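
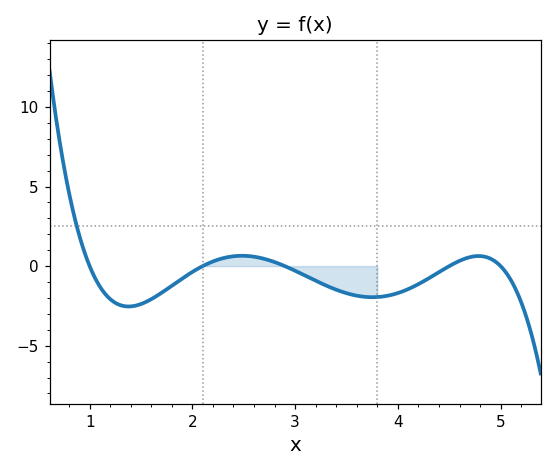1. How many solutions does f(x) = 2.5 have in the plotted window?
1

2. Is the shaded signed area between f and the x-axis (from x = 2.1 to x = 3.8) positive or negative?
negative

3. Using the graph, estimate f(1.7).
-1.5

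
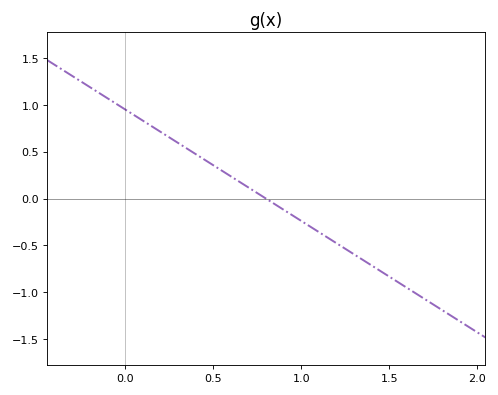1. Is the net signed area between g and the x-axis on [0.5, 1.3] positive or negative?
negative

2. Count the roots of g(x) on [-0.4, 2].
1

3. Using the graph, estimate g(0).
0.952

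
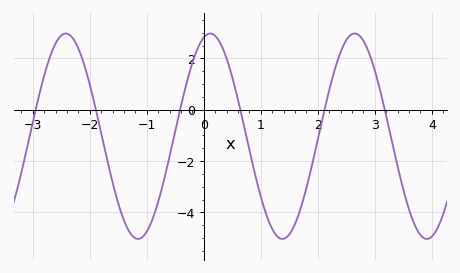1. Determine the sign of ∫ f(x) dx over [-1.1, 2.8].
negative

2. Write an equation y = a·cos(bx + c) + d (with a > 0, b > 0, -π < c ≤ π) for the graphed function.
y = 4cos(2.48x - 0.28) - 1.03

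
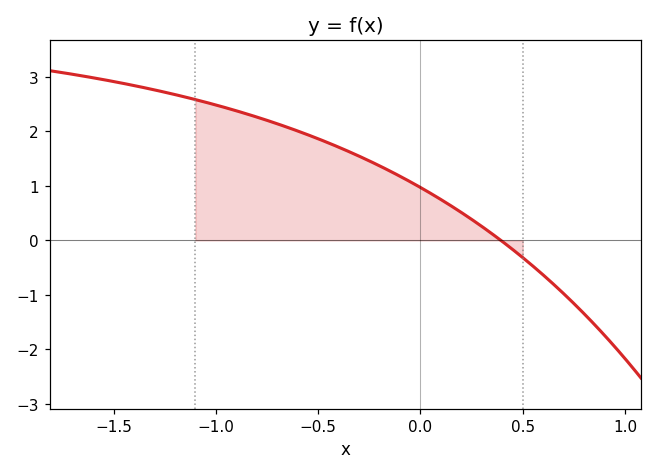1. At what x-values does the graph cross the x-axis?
0.393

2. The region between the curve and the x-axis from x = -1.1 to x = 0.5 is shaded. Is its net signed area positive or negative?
positive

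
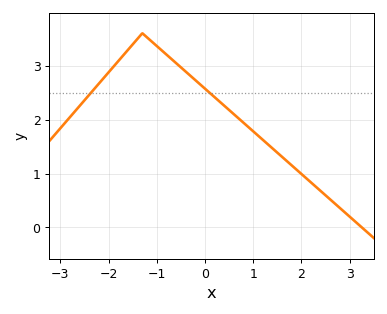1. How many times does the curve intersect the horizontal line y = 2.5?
2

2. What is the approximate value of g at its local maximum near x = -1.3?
3.6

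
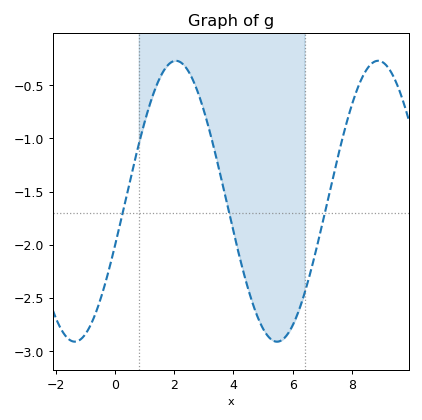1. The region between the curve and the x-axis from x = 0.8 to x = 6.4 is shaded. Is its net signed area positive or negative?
negative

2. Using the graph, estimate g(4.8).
-2.65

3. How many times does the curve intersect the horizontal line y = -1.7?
3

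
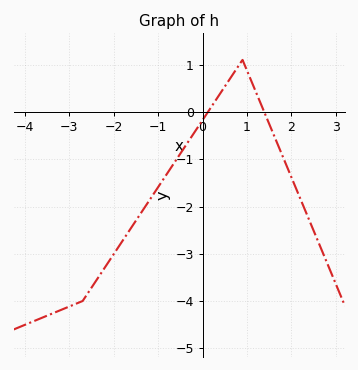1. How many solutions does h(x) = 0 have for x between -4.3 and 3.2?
2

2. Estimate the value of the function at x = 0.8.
0.958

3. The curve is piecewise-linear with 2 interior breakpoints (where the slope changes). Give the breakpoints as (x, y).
(-2.7, -4); (0.9, 1.1)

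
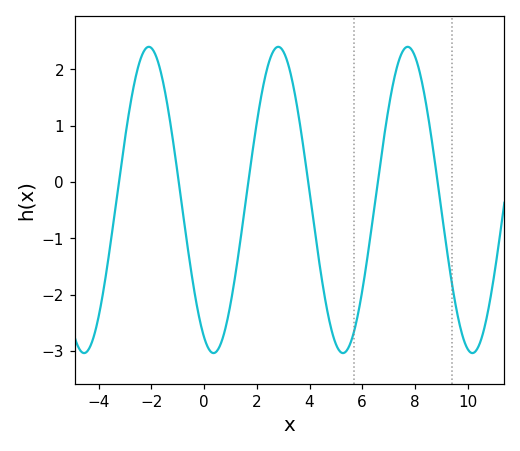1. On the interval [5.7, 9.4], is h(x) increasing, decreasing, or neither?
neither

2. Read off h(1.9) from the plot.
0.7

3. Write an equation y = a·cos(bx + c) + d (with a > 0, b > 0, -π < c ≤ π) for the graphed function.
y = 2.72cos(1.3x + 2.7) - 0.32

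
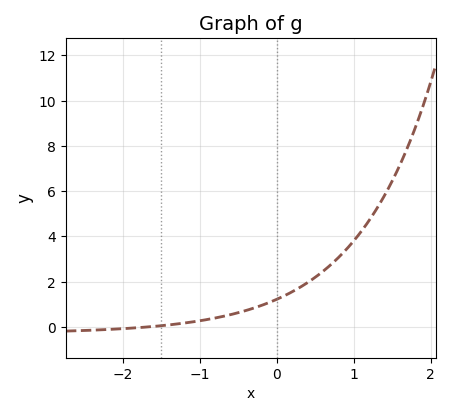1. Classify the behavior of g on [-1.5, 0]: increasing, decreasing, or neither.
increasing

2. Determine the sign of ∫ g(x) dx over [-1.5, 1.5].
positive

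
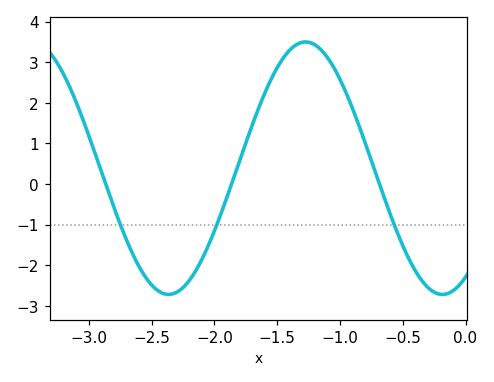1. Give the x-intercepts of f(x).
-2.87, -1.86, -0.686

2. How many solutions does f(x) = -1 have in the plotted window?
3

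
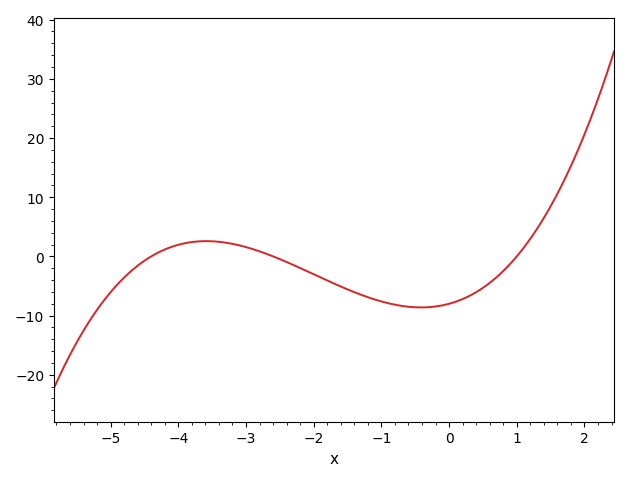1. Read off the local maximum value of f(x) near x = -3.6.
3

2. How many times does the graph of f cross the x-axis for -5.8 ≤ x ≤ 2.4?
3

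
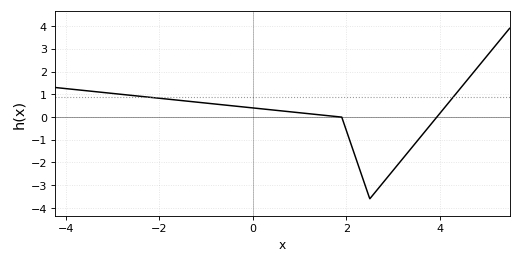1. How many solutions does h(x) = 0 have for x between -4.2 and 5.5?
2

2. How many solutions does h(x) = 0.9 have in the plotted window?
2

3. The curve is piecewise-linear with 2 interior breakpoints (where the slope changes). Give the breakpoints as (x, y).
(1.9, 0); (2.5, -3.6)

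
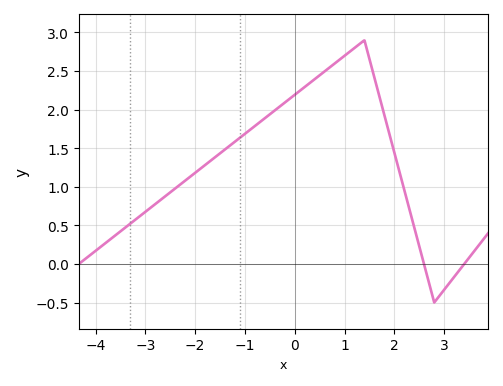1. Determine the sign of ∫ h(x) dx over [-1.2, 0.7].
positive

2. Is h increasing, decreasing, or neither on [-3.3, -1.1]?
increasing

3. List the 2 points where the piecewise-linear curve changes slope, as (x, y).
(1.4, 2.9); (2.8, -0.5)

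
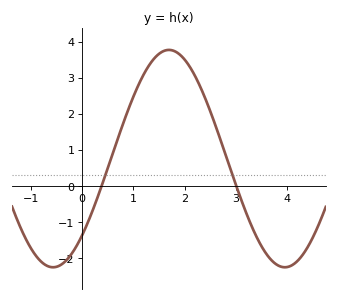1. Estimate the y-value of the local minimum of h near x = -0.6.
-2.2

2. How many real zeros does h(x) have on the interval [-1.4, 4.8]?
2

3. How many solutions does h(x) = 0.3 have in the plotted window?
2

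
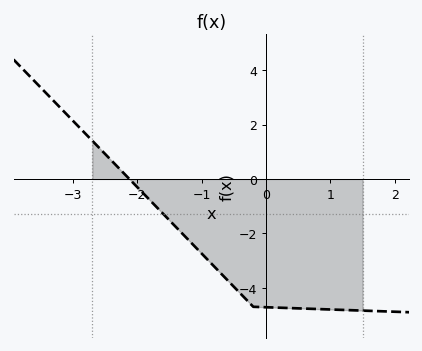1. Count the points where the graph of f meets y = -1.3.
1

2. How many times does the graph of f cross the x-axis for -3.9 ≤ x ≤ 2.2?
1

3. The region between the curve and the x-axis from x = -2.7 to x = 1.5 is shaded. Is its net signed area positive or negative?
negative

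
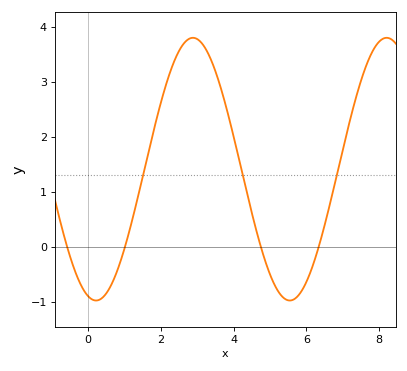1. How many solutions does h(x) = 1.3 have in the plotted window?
3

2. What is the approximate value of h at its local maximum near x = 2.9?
3.8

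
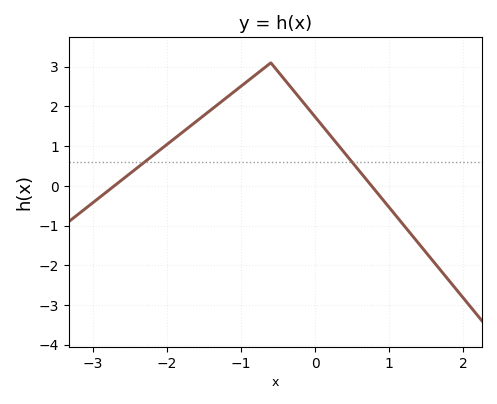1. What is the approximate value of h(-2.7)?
0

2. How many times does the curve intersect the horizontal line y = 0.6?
2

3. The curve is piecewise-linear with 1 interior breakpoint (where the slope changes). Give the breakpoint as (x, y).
(-0.6, 3.1)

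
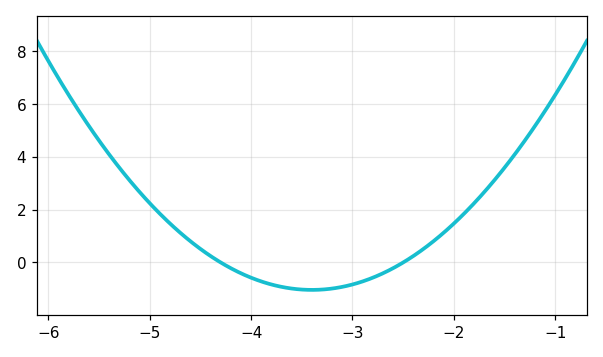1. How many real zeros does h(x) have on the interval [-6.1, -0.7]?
2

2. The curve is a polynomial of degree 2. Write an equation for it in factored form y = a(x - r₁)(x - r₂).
y = 1.28(x + 4.3)(x + 2.5)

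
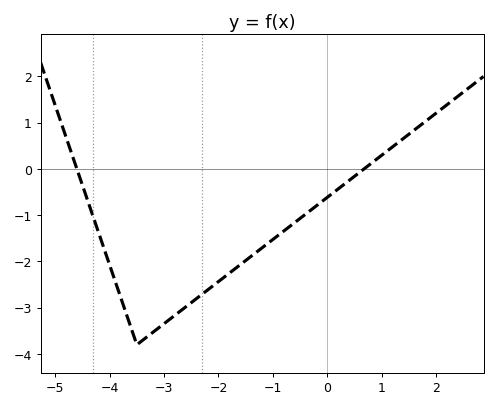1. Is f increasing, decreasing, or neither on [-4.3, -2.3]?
neither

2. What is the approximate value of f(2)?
1.2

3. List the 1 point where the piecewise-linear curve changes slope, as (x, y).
(-3.5, -3.8)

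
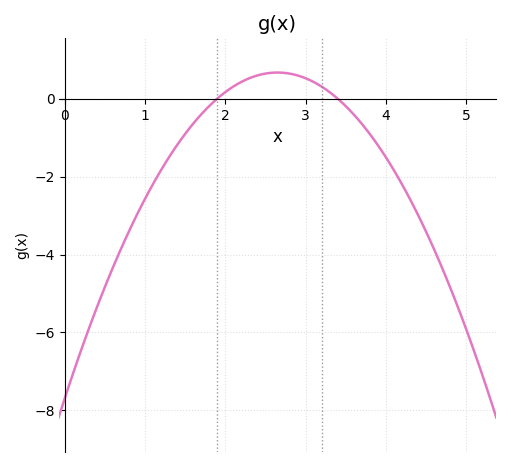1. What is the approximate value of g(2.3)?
0.524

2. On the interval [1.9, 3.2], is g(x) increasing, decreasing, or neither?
neither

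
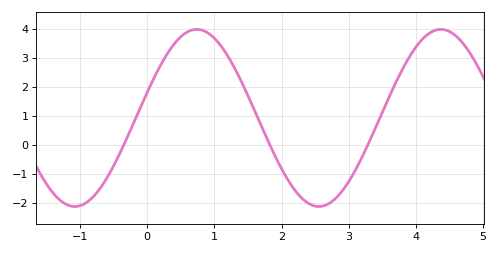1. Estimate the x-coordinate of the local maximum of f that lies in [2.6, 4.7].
4.4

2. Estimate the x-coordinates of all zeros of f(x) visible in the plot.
-0.3, 1.8, 3.3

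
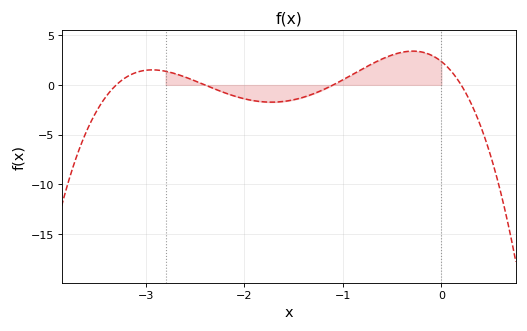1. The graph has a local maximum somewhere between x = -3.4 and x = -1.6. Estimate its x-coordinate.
-2.9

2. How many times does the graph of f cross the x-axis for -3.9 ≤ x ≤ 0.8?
4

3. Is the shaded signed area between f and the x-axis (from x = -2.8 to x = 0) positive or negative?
positive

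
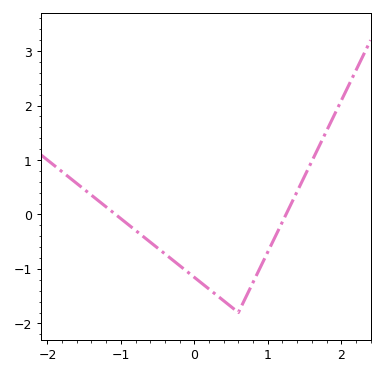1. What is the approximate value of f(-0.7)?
-0.4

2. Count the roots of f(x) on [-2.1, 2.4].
2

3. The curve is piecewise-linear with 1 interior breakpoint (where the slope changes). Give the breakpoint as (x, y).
(0.6, -1.8)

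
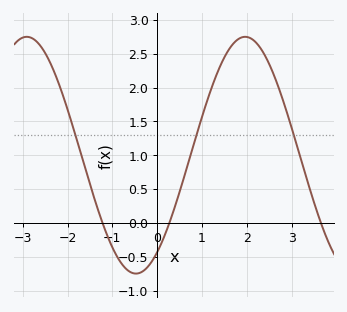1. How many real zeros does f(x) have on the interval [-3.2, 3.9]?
3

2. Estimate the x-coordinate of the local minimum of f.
-0.5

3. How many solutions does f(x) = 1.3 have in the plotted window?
3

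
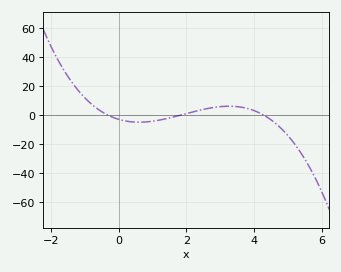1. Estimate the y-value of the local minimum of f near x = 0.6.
-4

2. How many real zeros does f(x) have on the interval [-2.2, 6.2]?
3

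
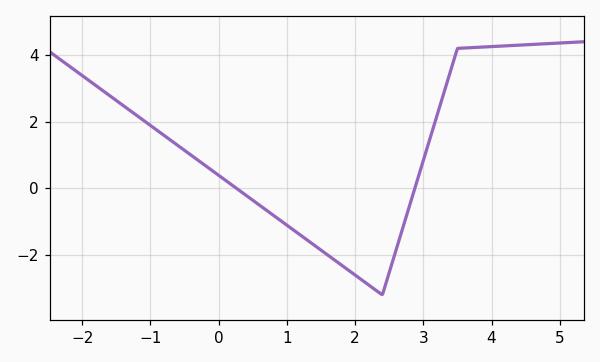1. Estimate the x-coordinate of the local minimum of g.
2.4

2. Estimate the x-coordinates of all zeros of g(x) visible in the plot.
0.2, 2.8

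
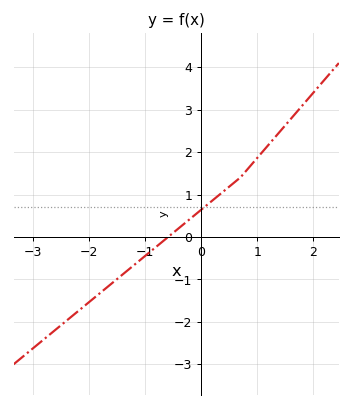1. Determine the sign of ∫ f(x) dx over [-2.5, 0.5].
negative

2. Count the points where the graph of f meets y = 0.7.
1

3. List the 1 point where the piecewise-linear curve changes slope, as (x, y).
(0.7, 1.4)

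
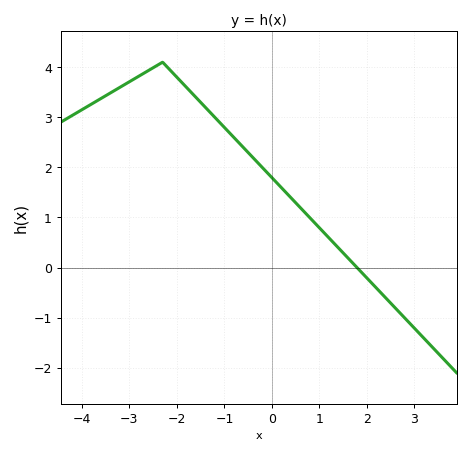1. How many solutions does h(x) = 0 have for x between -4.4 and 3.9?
1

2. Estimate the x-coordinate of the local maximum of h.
-2.3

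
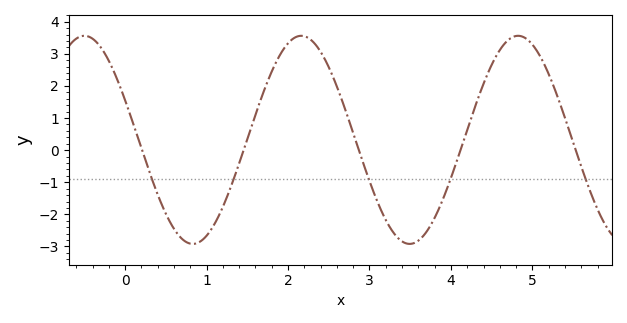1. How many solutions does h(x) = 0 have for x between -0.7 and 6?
5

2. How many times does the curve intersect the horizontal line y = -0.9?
5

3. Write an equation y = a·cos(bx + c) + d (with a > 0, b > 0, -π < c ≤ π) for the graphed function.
y = 3.24cos(2.4x + 1.2) + 0.32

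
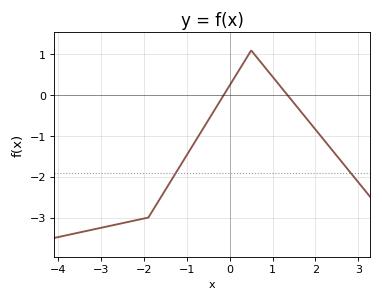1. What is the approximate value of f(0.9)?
0.583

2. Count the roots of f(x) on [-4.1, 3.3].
2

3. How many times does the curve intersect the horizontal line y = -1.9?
2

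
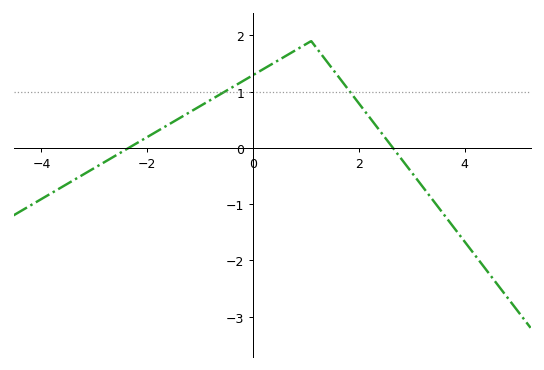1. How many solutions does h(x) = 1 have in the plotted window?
2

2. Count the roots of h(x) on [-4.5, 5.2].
2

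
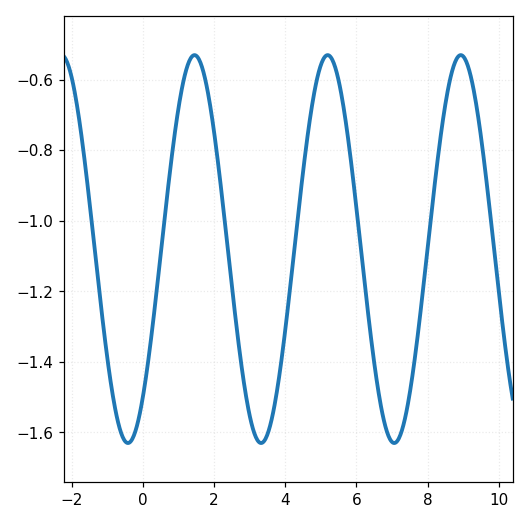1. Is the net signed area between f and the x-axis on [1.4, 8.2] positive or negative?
negative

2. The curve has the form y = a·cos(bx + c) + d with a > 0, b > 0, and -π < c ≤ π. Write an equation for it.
y = 0.55cos(1.7x - 2.4) - 1.08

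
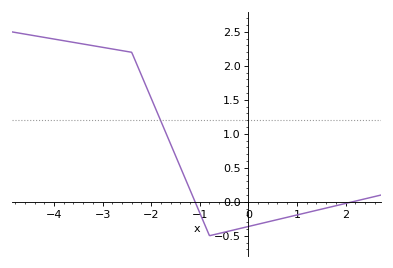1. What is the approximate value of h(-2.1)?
1.7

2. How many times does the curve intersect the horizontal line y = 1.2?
1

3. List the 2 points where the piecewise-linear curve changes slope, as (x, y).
(-2.4, 2.2); (-0.8, -0.5)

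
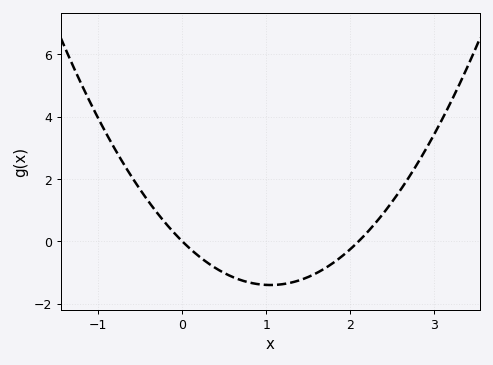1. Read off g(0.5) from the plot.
-1.02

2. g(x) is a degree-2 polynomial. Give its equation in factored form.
y = 1.27(x - 0)(x - 2.1)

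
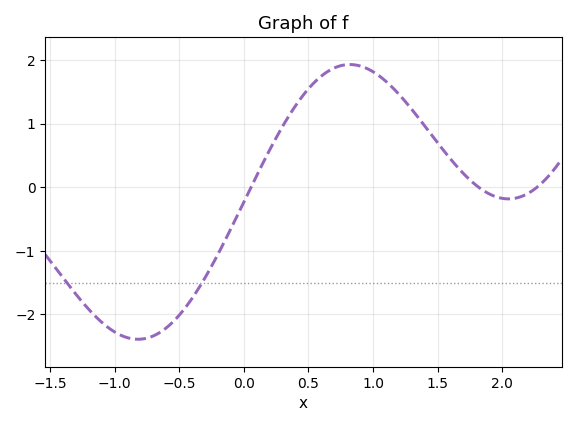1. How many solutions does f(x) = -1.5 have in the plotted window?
2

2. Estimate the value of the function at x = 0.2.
0.589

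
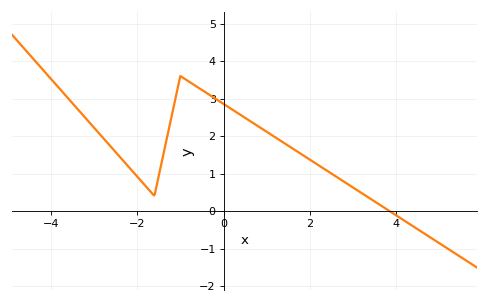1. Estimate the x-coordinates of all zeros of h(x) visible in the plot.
3.84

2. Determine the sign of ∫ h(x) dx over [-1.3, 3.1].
positive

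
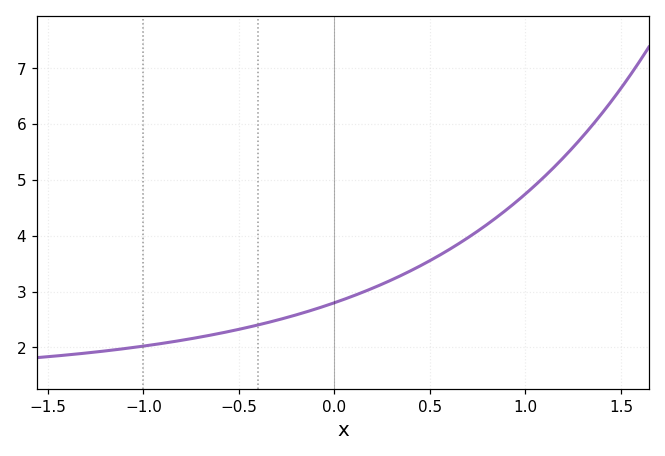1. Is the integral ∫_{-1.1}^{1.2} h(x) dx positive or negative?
positive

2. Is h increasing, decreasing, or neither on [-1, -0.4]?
increasing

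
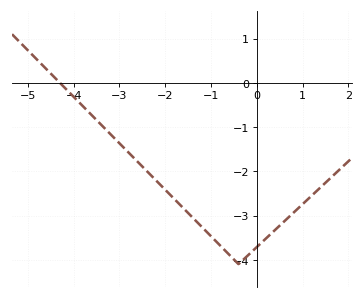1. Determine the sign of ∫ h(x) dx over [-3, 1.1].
negative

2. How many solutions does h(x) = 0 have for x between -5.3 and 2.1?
1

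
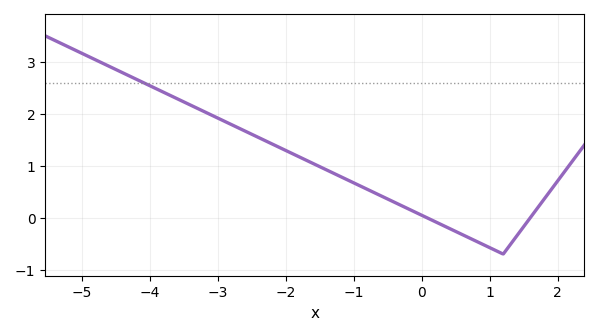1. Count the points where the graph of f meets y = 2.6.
1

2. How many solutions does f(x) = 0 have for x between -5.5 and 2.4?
2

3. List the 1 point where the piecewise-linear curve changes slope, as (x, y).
(1.2, -0.7)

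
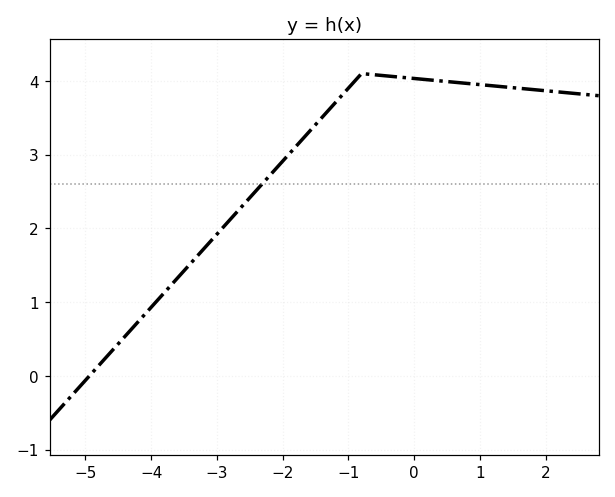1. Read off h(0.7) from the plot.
3.98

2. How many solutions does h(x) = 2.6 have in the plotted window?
1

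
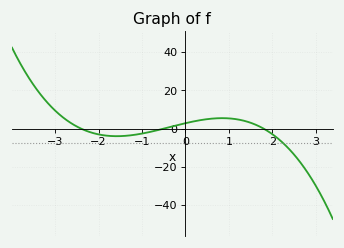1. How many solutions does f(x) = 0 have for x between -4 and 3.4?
3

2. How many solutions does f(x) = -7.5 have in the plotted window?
1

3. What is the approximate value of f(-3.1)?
11.8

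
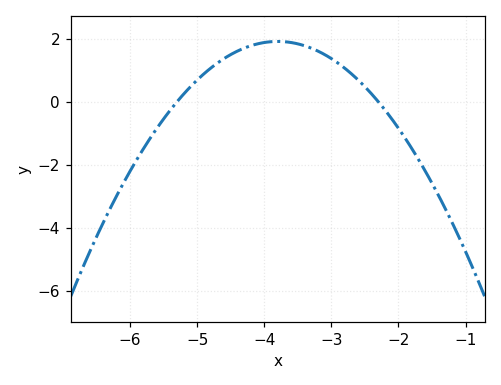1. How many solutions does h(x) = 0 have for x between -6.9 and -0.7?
2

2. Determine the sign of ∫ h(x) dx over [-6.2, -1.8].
positive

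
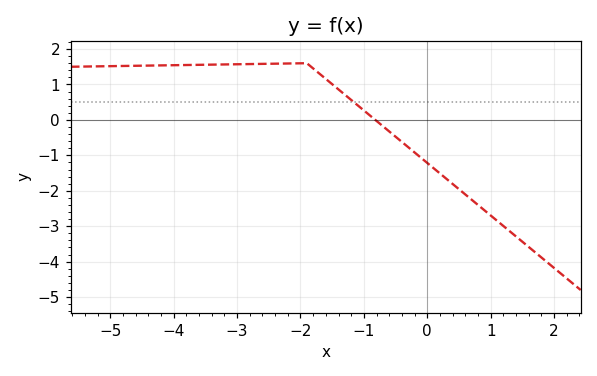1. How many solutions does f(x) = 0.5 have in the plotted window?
1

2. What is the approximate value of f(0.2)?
-1.5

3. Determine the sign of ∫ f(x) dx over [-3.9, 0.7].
positive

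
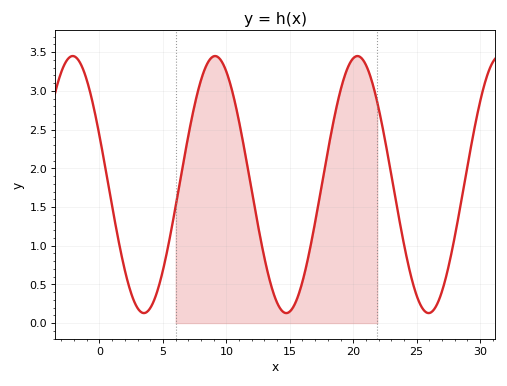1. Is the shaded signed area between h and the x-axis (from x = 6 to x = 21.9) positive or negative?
positive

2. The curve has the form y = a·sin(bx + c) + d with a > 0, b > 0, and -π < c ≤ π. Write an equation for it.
y = 1.66sin(0.56x + 2.75) + 1.79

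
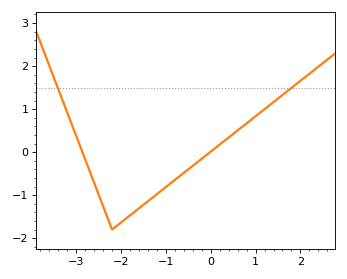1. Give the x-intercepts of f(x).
-2.86, -0.014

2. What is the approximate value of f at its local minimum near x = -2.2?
-1.8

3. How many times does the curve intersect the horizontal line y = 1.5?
2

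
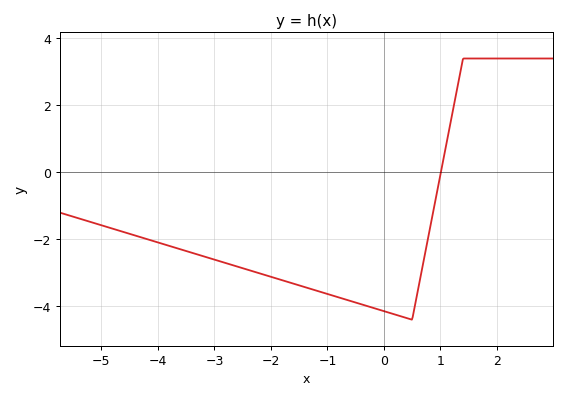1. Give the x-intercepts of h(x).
1.01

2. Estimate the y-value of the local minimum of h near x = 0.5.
-4.4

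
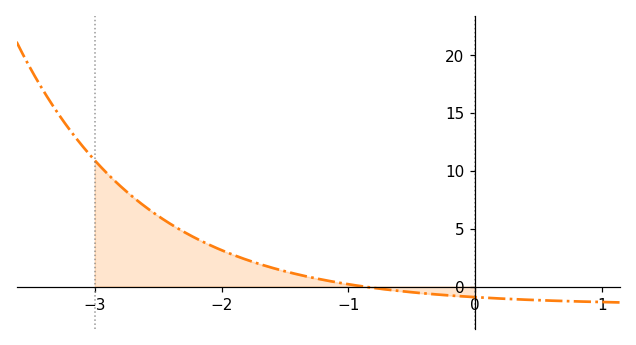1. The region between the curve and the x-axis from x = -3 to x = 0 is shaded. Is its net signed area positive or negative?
positive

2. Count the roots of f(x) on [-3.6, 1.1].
1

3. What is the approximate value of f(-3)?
11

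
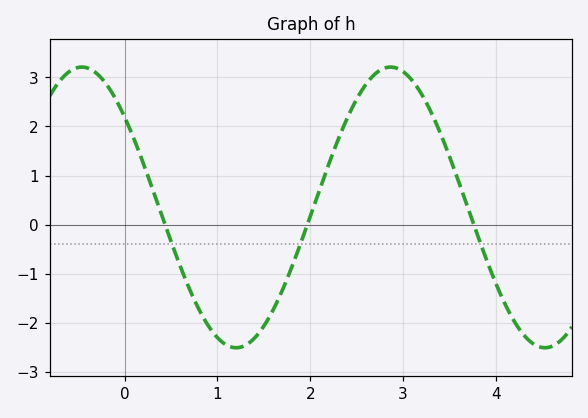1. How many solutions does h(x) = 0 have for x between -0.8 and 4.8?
3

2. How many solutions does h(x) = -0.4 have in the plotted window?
3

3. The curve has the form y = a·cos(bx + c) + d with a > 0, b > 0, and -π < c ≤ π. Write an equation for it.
y = 2.86cos(1.89x + 0.87) + 0.35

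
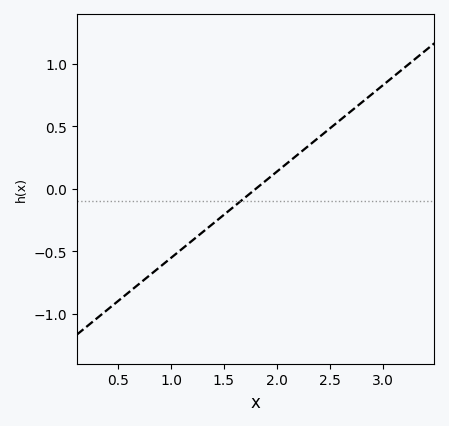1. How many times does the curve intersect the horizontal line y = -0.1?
1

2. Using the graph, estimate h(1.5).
-0.2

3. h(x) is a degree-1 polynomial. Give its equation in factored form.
y = 0.69(x - 1.8)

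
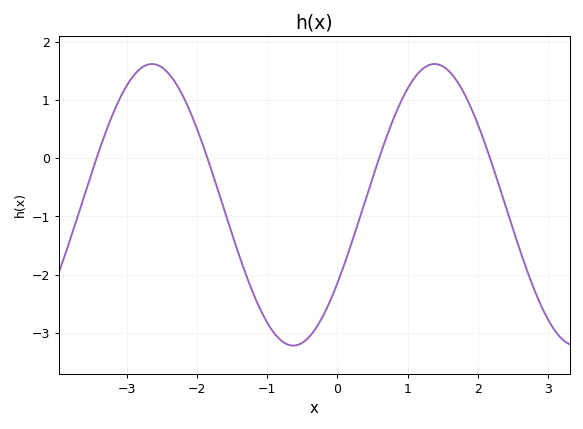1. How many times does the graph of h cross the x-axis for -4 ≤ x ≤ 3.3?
4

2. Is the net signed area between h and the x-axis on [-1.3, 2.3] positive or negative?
negative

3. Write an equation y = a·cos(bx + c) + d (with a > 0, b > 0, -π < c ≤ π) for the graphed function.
y = 2.42cos(1.6x - 2.2) - 0.8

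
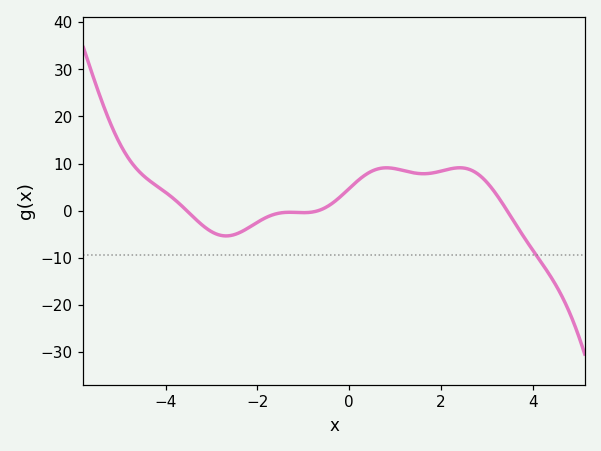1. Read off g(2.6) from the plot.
9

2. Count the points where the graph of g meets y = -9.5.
1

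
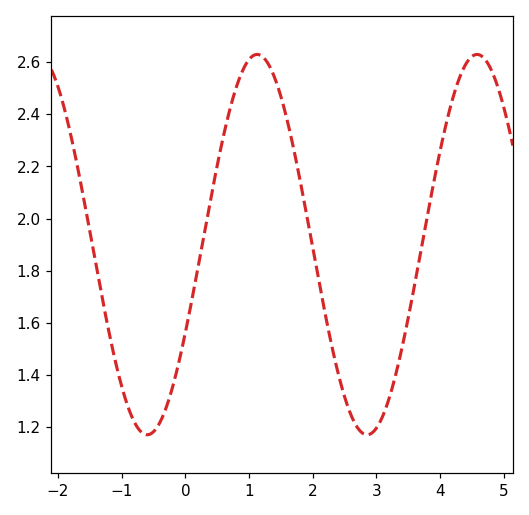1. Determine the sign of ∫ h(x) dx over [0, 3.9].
positive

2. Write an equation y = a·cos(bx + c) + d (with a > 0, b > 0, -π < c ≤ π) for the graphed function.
y = 0.73cos(1.8x - 2.1) + 1.9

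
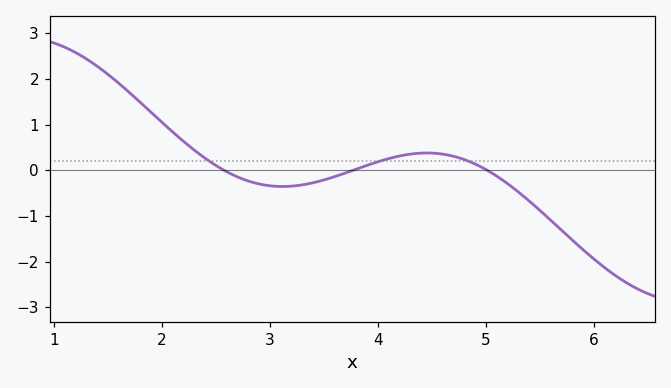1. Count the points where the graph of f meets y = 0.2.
3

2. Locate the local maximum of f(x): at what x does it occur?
4.46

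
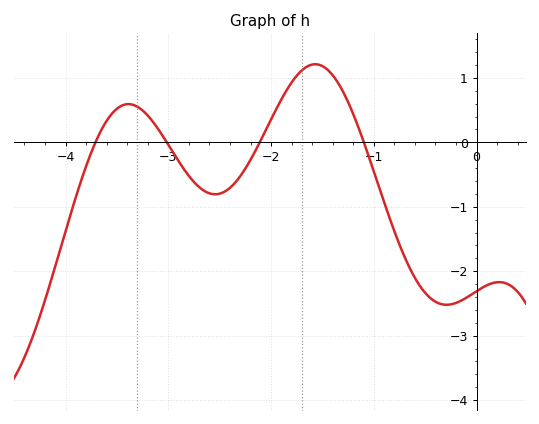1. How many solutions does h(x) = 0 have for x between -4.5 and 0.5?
4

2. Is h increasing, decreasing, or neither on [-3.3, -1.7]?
neither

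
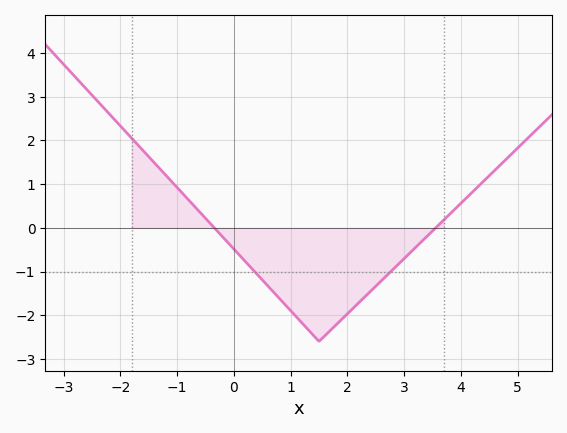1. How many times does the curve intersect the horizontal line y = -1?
2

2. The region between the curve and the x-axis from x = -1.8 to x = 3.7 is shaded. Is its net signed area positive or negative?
negative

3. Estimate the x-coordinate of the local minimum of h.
1.5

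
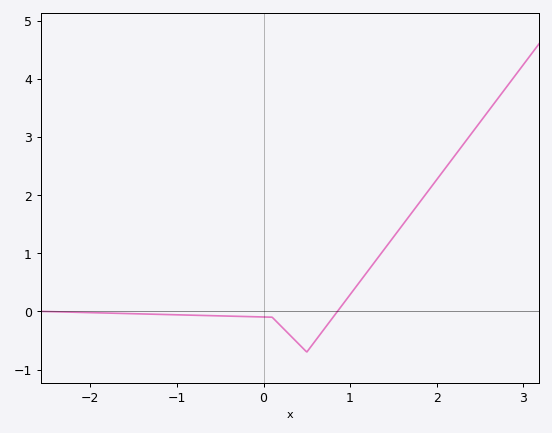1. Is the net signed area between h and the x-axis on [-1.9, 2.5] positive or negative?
positive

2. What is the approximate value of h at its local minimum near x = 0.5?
-0.7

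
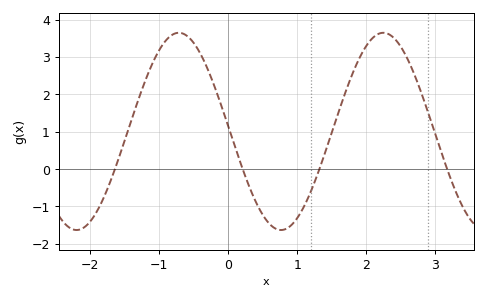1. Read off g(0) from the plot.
1.1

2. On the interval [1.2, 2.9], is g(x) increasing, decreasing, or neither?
neither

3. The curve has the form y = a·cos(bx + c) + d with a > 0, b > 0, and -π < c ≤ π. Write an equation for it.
y = 2.64cos(2.1x + 1.5) + 1.01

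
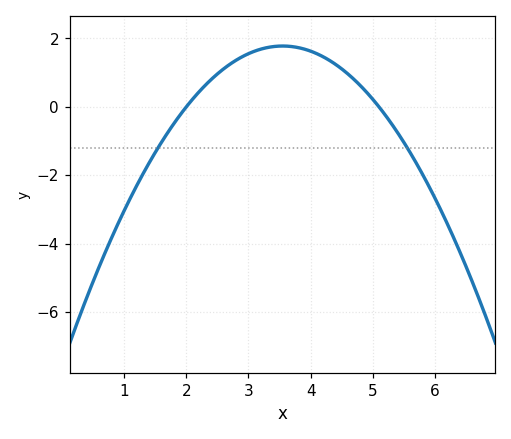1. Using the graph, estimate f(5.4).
-0.8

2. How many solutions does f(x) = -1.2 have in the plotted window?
2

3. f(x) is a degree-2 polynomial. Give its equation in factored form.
y = -0.74(x - 2)(x - 5.1)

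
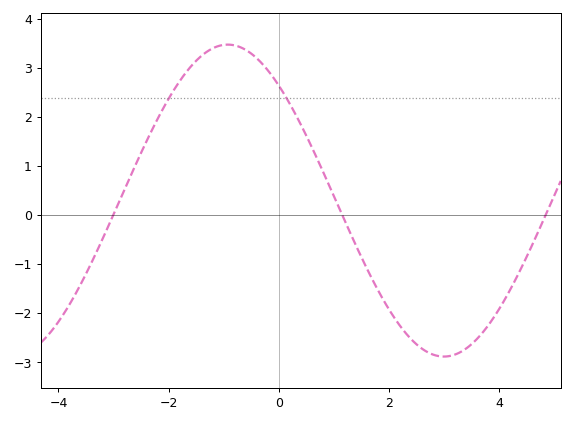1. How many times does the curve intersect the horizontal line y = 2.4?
2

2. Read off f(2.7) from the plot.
-2.8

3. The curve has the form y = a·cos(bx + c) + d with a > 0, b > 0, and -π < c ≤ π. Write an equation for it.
y = 3.18cos(0.8x + 0.74) + 0.3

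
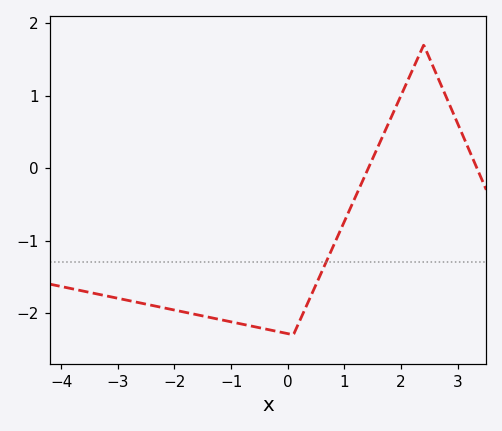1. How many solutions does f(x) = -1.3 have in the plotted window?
1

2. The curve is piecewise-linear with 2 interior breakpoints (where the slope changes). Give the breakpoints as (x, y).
(0.1, -2.3); (2.4, 1.7)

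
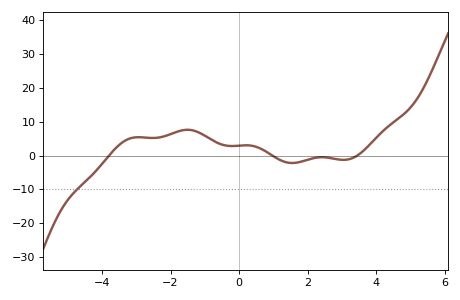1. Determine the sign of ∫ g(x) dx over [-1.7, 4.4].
positive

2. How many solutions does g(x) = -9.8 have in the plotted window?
1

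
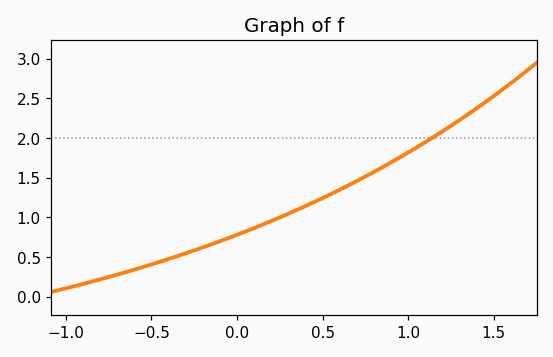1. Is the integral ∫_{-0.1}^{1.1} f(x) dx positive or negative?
positive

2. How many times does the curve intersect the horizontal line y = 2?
1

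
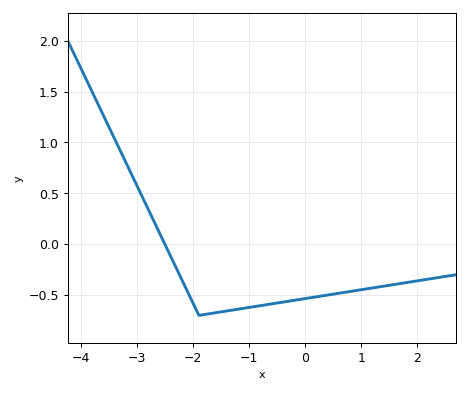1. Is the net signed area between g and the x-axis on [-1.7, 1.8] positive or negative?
negative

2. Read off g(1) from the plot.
-0.45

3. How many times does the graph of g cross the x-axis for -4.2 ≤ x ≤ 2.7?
1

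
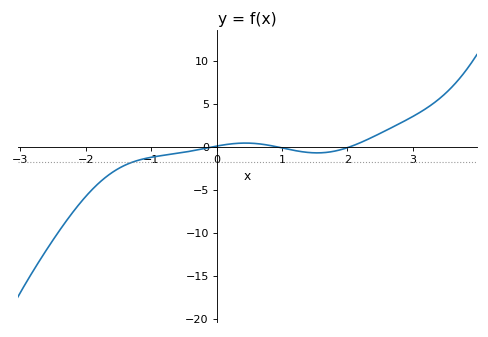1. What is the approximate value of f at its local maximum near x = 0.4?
0.5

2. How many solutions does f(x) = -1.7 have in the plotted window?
1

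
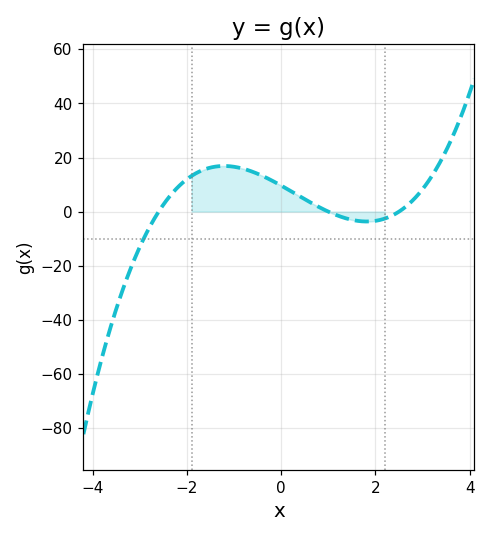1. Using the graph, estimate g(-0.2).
12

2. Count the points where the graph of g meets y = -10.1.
1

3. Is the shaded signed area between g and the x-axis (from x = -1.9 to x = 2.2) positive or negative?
positive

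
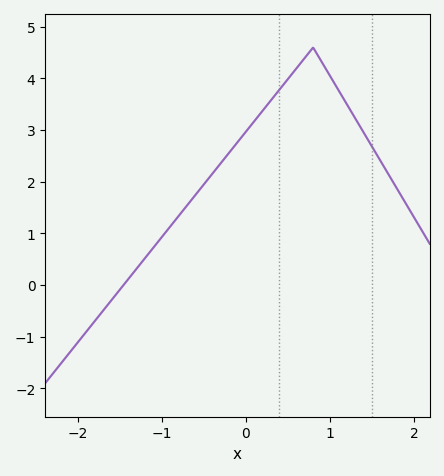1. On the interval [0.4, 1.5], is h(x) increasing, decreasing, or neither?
neither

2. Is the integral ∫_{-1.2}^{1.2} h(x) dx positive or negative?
positive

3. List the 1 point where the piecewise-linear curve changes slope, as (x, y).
(0.8, 4.6)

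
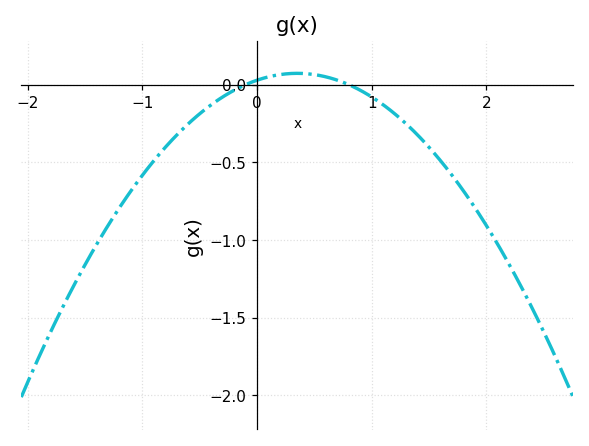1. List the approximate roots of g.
-0.1, 0.8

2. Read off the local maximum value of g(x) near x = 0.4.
0.073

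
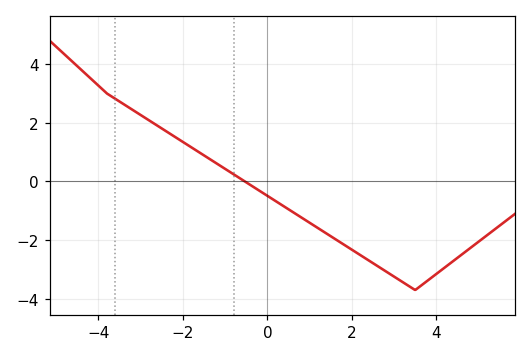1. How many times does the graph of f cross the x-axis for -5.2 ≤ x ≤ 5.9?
1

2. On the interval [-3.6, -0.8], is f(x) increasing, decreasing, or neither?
decreasing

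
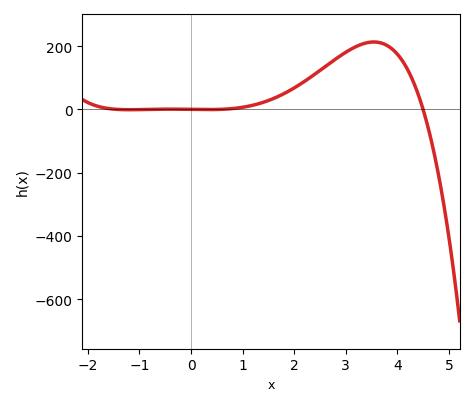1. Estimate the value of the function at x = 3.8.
203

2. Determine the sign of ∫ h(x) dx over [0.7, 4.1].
positive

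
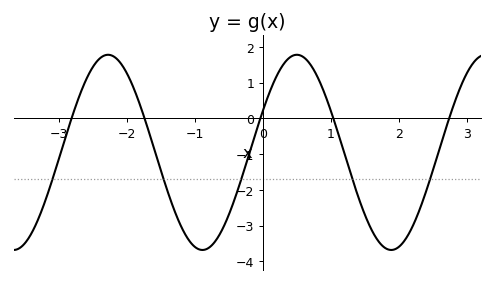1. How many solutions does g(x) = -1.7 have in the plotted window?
5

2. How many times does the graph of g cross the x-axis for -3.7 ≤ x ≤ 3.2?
5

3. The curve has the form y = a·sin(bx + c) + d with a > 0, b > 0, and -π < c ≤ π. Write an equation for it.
y = 2.73sin(2.26x + 0.44) - 0.95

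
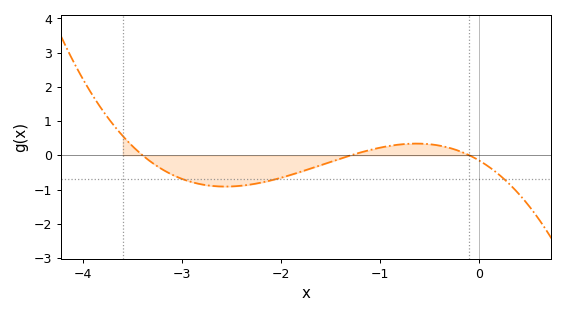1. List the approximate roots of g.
-3.4, -1.3, -0.1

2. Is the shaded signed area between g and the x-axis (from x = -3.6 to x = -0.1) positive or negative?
negative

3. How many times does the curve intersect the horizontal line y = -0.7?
3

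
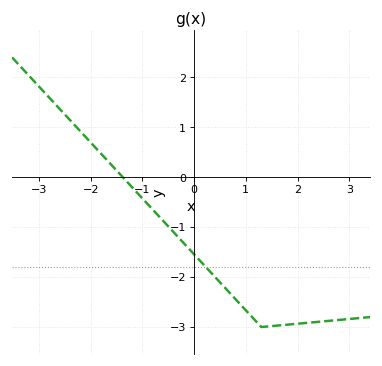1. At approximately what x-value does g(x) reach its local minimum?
1.3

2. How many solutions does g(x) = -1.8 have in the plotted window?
1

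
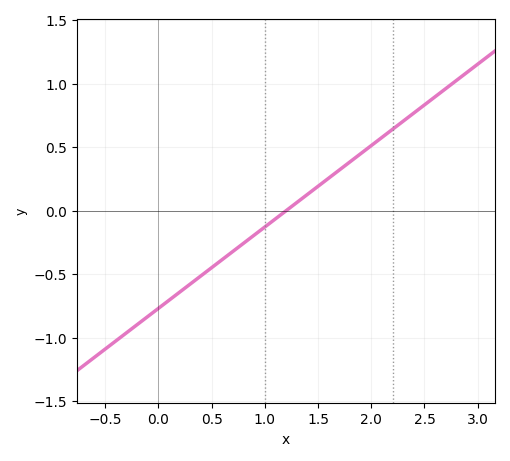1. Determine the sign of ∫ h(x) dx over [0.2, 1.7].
negative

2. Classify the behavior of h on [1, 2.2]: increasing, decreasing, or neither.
increasing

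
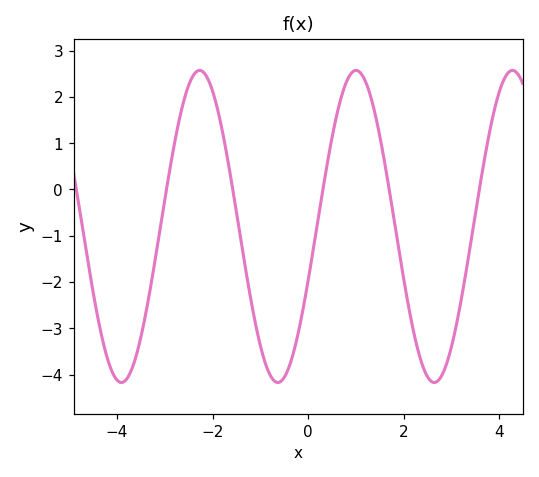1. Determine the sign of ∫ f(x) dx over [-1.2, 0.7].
negative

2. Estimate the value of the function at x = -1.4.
-1.15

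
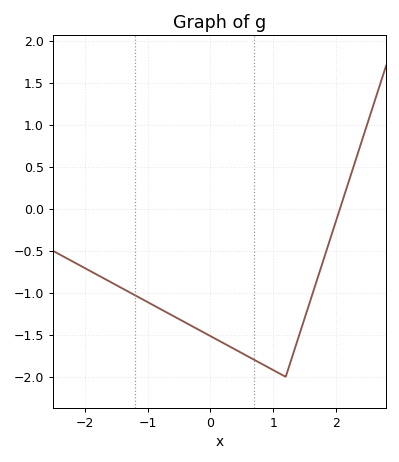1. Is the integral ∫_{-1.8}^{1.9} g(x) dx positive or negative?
negative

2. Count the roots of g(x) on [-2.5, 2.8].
1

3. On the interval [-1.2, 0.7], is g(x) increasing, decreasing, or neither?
decreasing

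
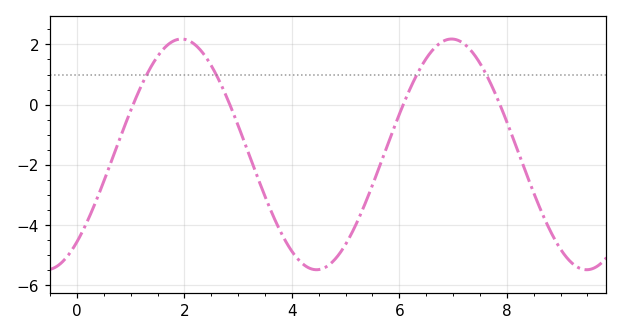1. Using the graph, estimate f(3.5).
-3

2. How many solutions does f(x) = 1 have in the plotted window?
4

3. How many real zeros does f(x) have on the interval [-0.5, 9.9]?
4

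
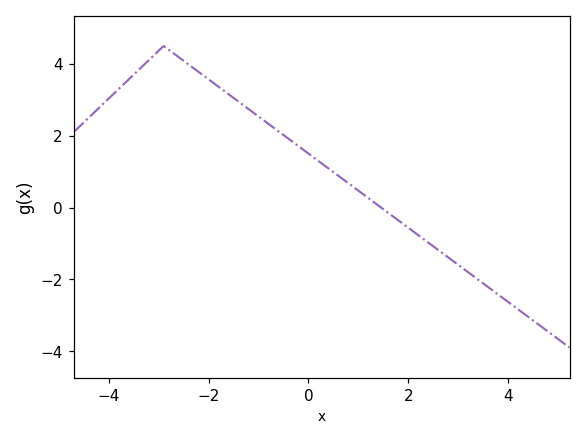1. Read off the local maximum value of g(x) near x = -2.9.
4.5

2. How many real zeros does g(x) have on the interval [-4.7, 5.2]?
1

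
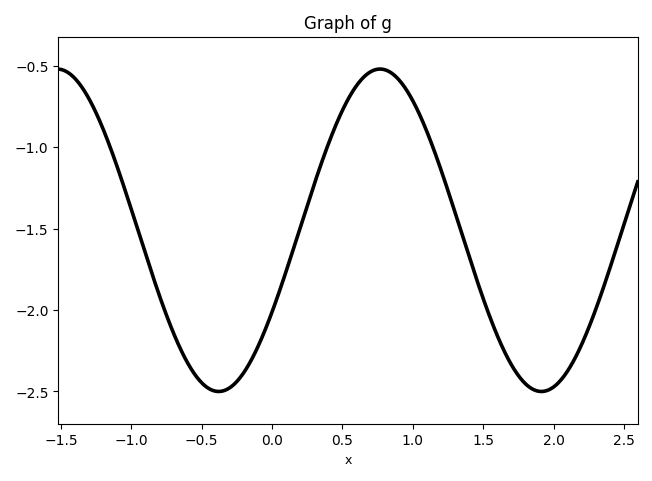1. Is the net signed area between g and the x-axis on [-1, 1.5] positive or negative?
negative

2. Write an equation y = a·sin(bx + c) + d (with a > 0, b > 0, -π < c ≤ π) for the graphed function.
y = 0.99sin(2.74x - 0.53) - 1.51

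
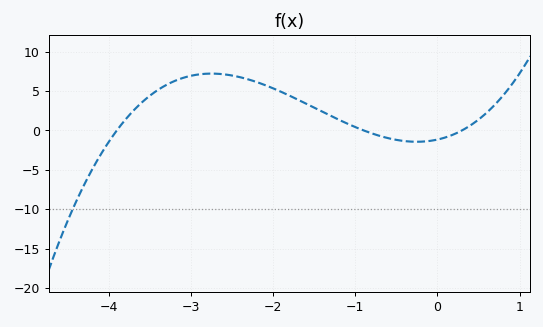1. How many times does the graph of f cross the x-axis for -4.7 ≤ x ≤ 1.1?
3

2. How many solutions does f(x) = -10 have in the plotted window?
1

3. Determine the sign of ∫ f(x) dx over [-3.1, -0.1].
positive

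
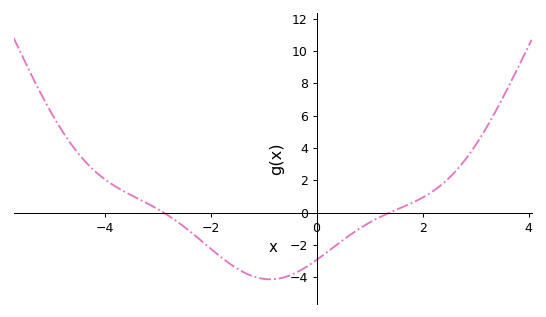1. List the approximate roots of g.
-2.8, 1.4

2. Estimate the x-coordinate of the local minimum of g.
-0.8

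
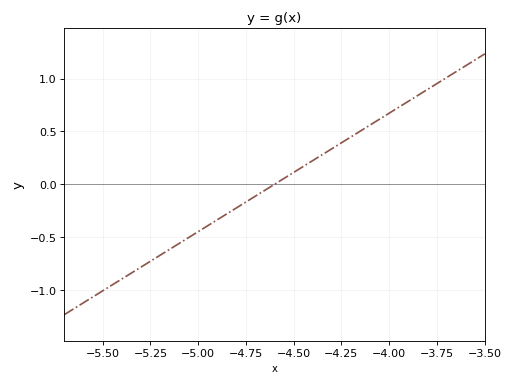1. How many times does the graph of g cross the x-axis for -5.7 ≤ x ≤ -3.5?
1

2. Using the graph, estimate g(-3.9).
0.784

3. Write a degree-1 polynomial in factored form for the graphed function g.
y = 1.12(x + 4.6)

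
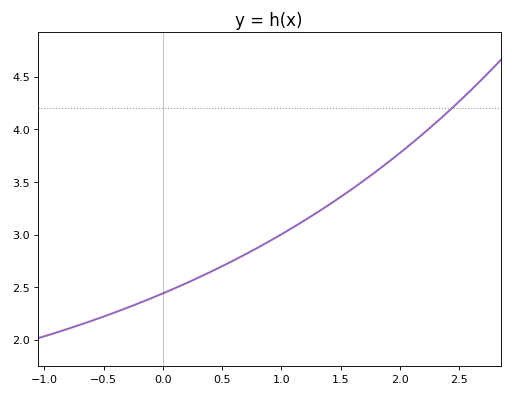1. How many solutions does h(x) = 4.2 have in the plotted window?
1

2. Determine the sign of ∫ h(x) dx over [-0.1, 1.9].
positive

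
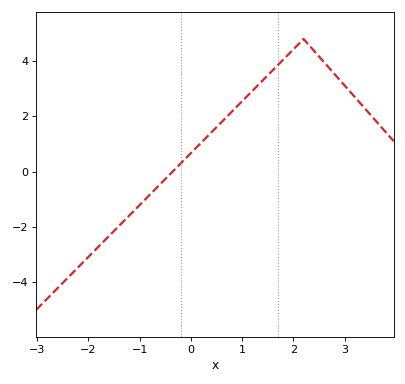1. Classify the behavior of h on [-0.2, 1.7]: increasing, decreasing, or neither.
increasing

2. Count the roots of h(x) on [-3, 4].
1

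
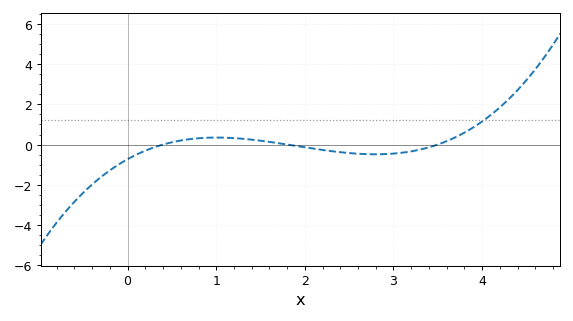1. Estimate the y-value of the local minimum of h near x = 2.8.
-0.4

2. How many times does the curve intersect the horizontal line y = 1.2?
1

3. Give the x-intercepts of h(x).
0.4, 1.8, 3.5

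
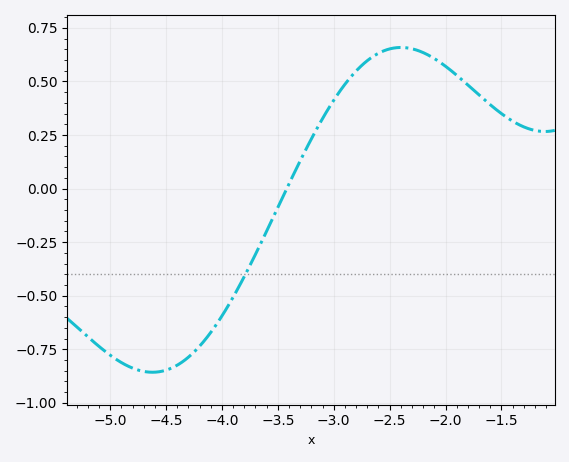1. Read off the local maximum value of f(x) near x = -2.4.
0.658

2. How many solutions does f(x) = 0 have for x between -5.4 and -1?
1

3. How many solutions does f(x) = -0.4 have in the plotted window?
1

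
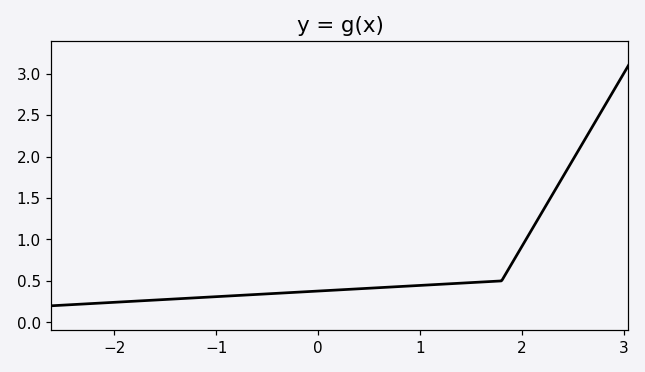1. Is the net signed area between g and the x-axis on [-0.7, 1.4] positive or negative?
positive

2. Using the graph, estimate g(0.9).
0.439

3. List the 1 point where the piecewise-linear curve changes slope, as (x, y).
(1.8, 0.5)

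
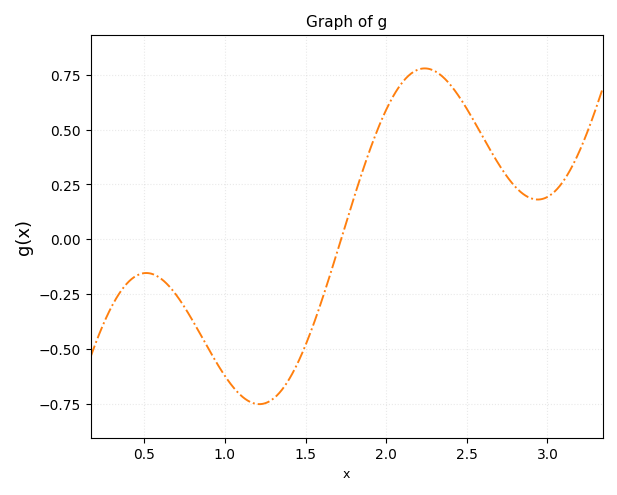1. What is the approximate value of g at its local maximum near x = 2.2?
0.78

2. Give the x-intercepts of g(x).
1.7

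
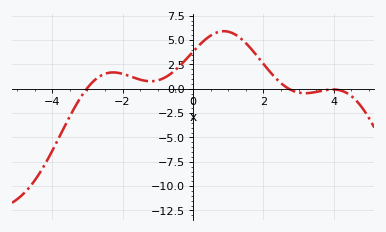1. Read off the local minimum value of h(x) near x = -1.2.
0.77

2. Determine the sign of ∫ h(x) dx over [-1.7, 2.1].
positive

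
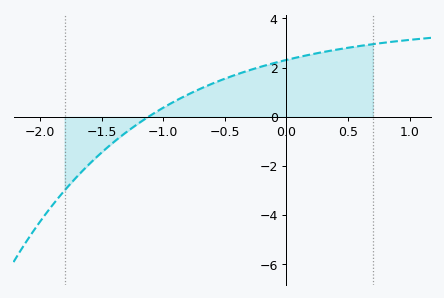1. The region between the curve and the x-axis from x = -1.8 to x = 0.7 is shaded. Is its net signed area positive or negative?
positive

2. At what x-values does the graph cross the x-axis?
-1.1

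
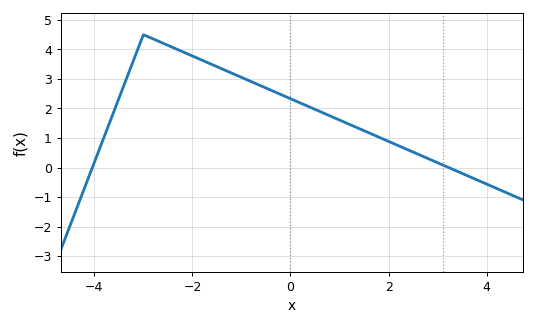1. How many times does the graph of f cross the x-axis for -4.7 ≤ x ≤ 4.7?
2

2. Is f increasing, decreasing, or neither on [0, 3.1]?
decreasing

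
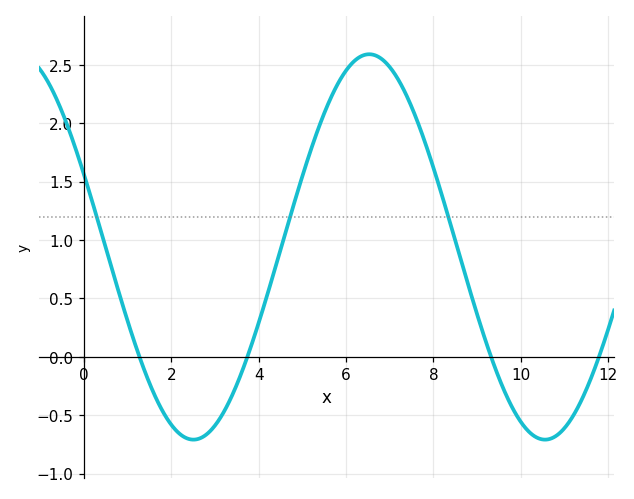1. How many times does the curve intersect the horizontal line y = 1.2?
3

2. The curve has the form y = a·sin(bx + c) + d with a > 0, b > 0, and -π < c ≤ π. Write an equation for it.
y = 1.65sin(0.78x + 2.8) + 0.94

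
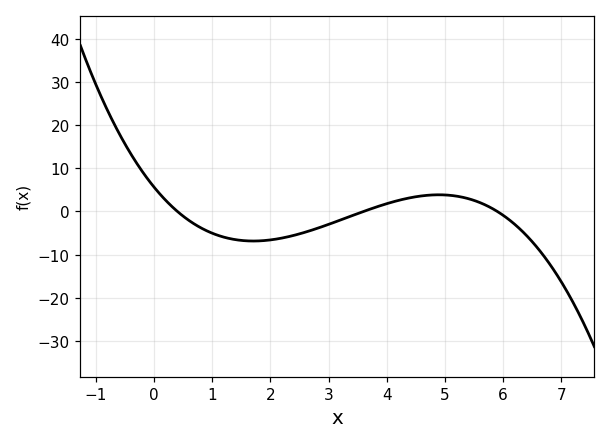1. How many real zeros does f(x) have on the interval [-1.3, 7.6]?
3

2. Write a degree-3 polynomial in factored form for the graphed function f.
y = -0.66(x - 0.4)(x - 3.6)(x - 5.9)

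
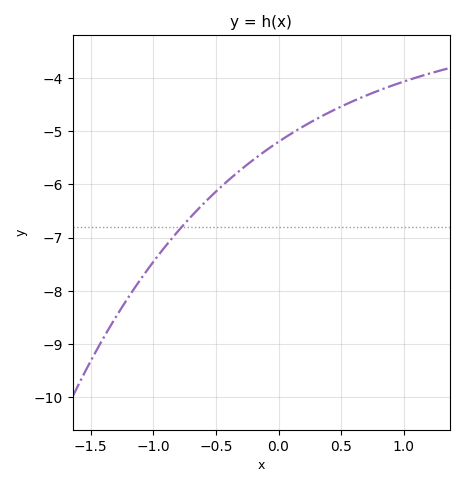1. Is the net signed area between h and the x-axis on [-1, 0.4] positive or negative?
negative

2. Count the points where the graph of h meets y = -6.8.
1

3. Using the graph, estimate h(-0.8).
-6.87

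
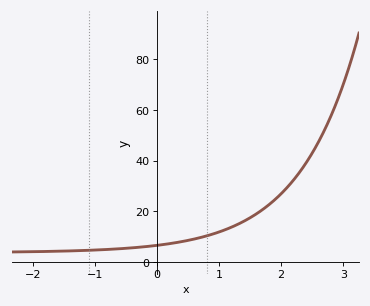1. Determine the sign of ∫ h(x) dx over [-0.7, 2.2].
positive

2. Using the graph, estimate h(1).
12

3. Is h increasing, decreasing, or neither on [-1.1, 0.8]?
increasing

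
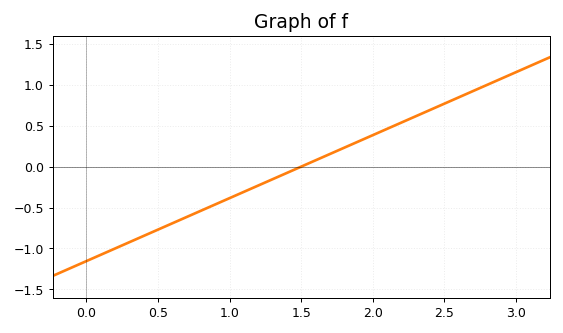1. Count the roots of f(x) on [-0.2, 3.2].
1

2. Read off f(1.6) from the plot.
0.1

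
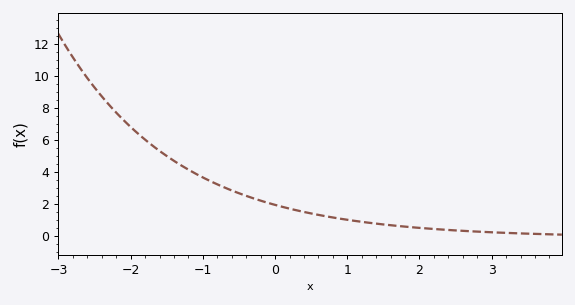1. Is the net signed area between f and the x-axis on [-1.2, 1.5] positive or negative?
positive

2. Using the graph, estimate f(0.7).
1.23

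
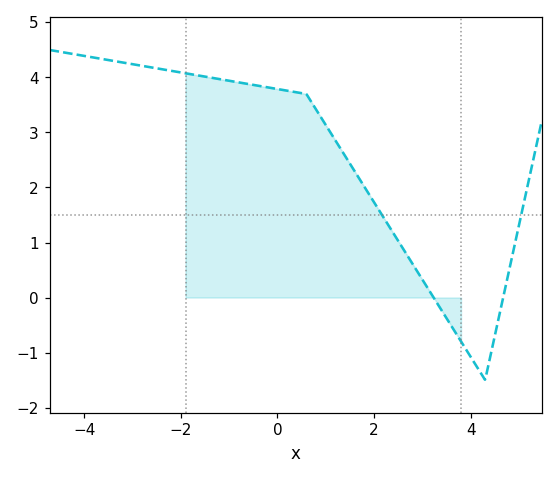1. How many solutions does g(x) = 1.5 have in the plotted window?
2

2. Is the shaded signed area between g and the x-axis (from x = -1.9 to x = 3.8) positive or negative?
positive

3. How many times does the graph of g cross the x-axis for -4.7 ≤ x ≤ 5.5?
2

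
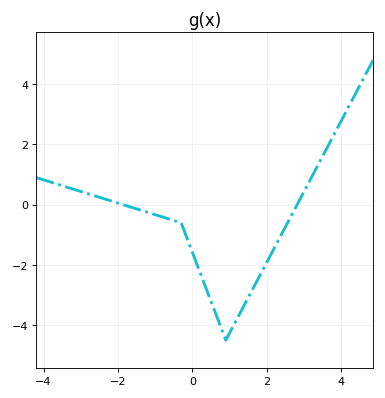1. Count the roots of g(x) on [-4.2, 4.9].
2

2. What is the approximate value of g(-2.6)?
0.286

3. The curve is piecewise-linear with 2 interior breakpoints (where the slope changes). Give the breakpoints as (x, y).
(-0.3, -0.6); (0.9, -4.5)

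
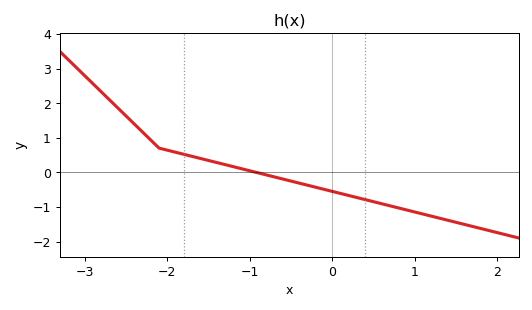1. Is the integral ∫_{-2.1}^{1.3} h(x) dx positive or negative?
negative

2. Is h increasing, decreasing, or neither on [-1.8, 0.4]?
decreasing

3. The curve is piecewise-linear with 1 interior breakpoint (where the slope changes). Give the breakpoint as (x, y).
(-2.1, 0.7)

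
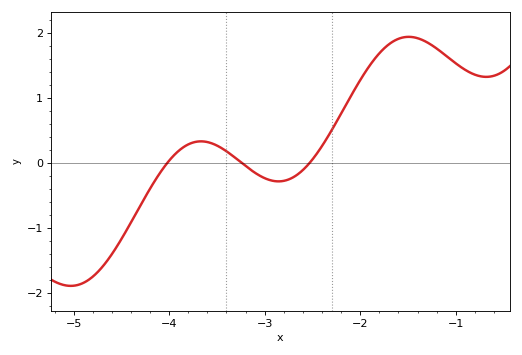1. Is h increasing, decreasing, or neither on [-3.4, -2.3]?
neither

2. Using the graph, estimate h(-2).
1.3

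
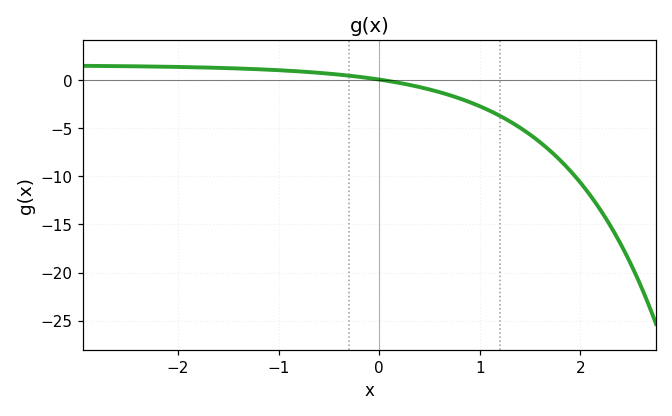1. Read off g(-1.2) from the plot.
1.11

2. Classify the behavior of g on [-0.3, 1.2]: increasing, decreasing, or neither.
decreasing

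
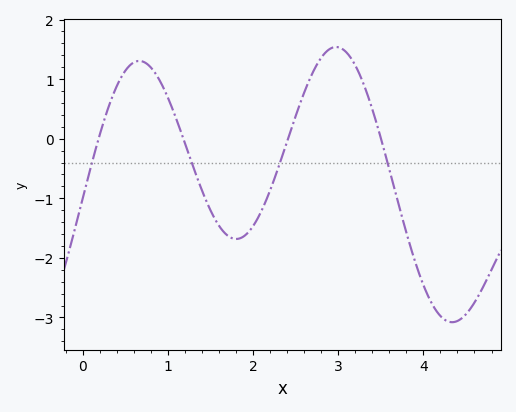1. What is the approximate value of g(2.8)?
1.4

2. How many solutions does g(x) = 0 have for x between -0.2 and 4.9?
4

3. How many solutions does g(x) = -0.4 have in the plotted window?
4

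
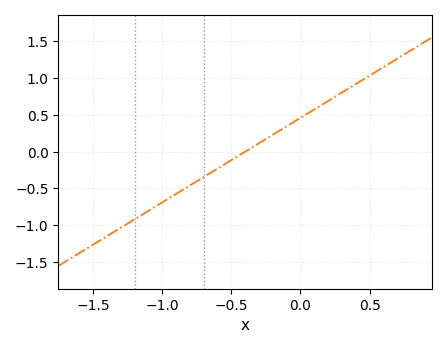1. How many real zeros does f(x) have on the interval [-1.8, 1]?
1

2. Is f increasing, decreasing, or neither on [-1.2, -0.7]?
increasing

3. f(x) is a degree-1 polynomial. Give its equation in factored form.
y = 1.15(x + 0.4)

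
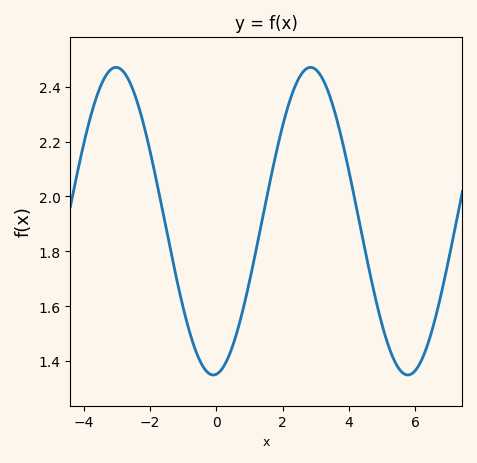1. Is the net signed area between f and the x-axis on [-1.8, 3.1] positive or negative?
positive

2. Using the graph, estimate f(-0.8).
1.5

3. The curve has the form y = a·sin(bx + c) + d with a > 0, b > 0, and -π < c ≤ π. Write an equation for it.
y = 0.56sin(1.1x - 1.5) + 1.91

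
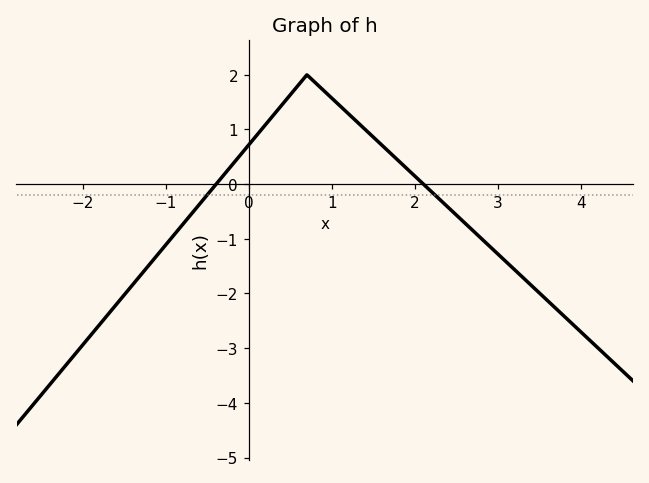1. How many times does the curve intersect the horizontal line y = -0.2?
2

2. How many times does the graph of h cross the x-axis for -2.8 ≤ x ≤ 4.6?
2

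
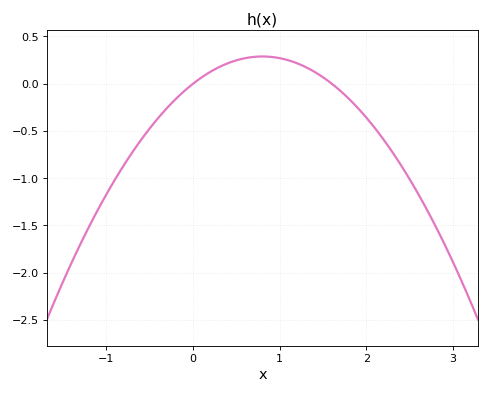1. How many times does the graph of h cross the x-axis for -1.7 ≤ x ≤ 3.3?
2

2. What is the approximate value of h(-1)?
-1.15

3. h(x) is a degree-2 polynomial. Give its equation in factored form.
y = -0.45(x - 0)(x - 1.6)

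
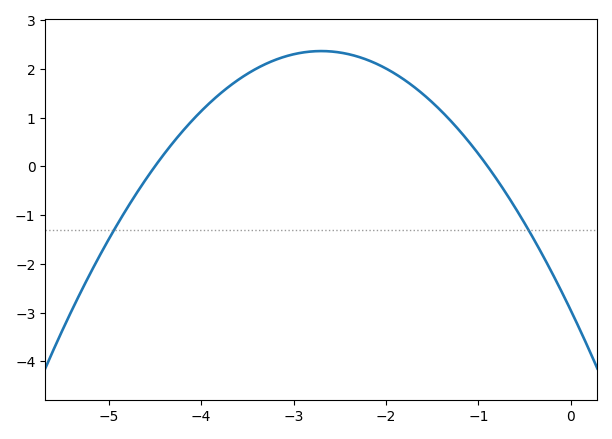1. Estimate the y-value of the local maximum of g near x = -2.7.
2.37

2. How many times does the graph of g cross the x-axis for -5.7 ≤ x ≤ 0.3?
2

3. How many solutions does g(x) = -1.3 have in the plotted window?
2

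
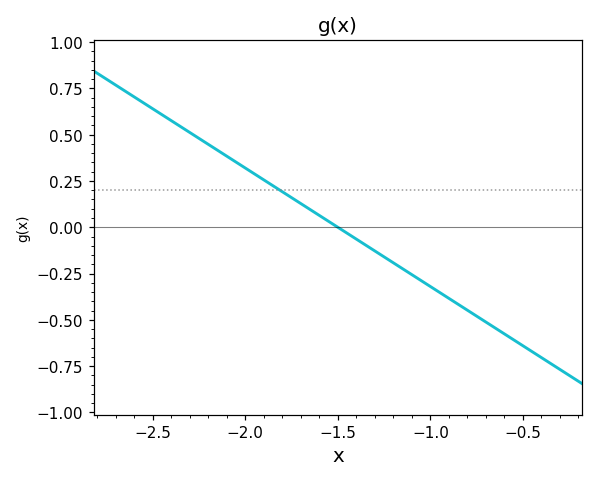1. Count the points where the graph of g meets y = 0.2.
1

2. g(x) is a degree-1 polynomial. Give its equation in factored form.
y = -0.64(x + 1.5)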